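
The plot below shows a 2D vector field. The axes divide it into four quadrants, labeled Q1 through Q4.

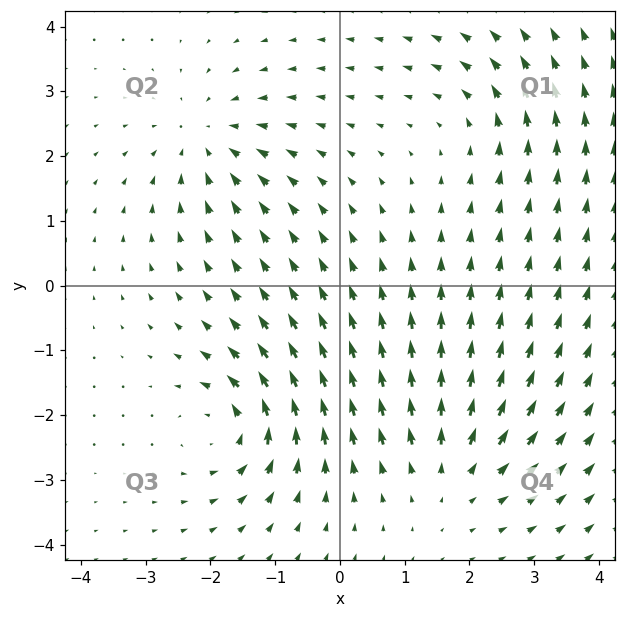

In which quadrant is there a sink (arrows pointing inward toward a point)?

The sink sits at approximately (-2.1, 2.2), which lies in quadrant Q2. The divergence there is about -4, negative as expected for a sink.

Q2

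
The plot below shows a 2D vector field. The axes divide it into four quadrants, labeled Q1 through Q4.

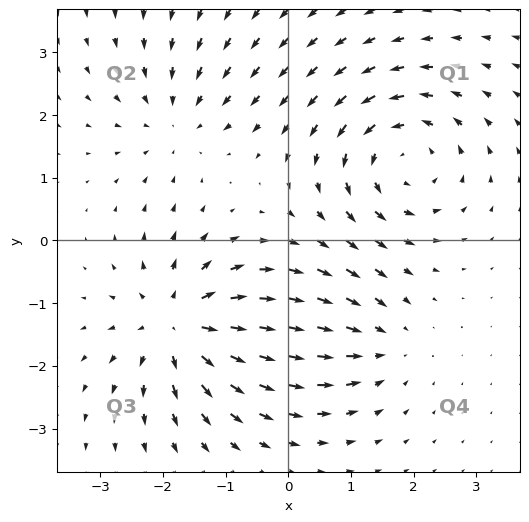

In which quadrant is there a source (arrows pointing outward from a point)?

Q3

The source sits at approximately (-1.7, -1.3), which lies in quadrant Q3. The divergence there is about +6, positive as expected for a source.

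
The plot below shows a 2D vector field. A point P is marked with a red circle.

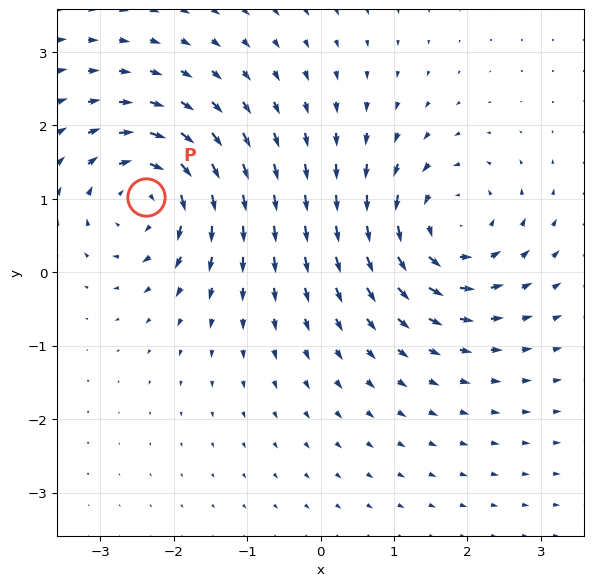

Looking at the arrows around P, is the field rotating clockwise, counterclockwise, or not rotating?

Near P at (-2.4, 1.0) the arrows circulate clockwise. The curl (z-component) there is about -6; negative curl means clockwise rotation.

clockwise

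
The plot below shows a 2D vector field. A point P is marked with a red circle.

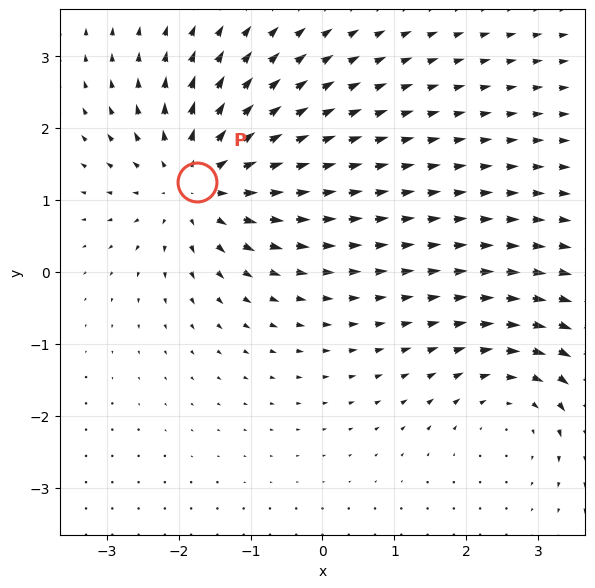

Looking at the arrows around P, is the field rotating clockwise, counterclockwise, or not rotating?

Near P at (-1.7, 1.2) the arrows show no circulation. The curl there is ≈0.

not rotating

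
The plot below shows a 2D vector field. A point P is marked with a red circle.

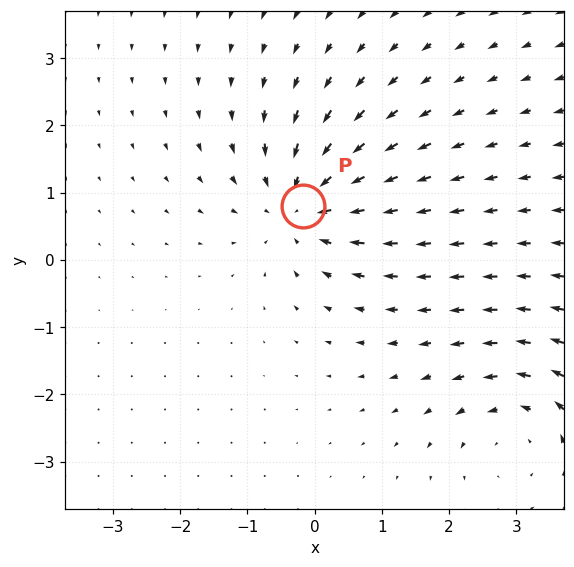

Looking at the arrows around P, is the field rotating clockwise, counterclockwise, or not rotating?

not rotating

Near P at (-0.2, 0.8) the arrows show no circulation. The curl there is ≈0.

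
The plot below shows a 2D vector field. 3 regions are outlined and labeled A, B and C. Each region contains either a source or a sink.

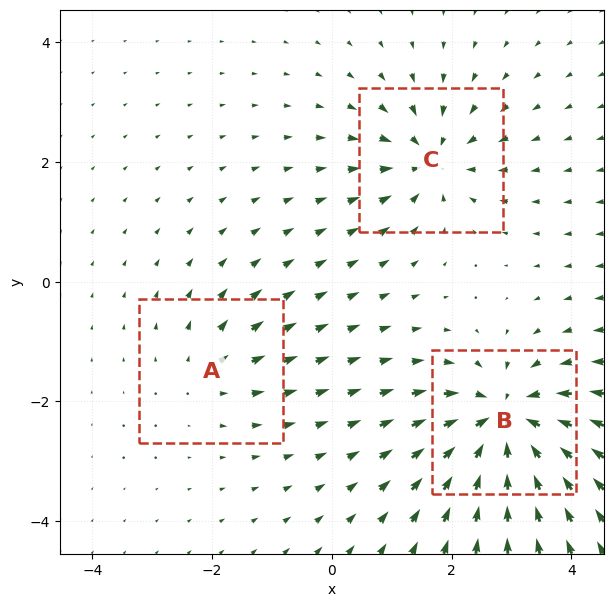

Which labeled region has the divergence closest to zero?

A

Divergence at each region's feature centre — A: about +2, B: about -6, C: about -4. Region A is closest to zero.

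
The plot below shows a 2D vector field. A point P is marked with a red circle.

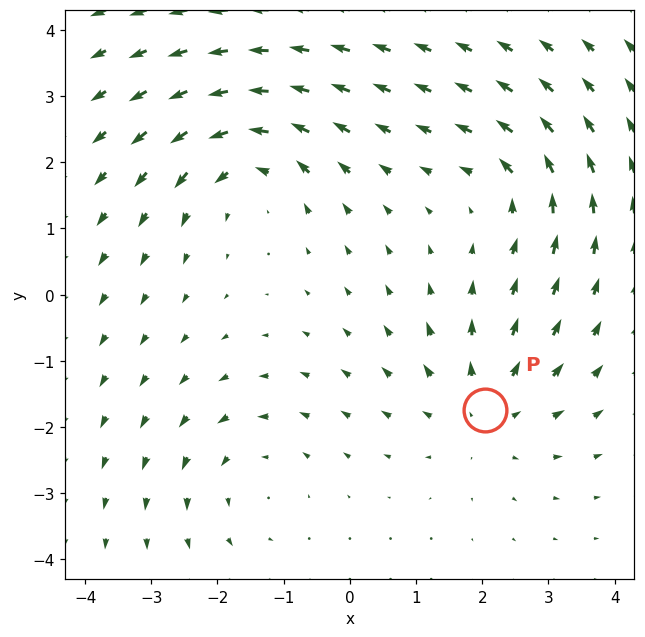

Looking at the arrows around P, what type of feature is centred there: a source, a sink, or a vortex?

source

At P (2.0, -1.7) the arrows spread outward. Divergence about +4, curl ≈0 — positive divergence with near-zero curl is a source.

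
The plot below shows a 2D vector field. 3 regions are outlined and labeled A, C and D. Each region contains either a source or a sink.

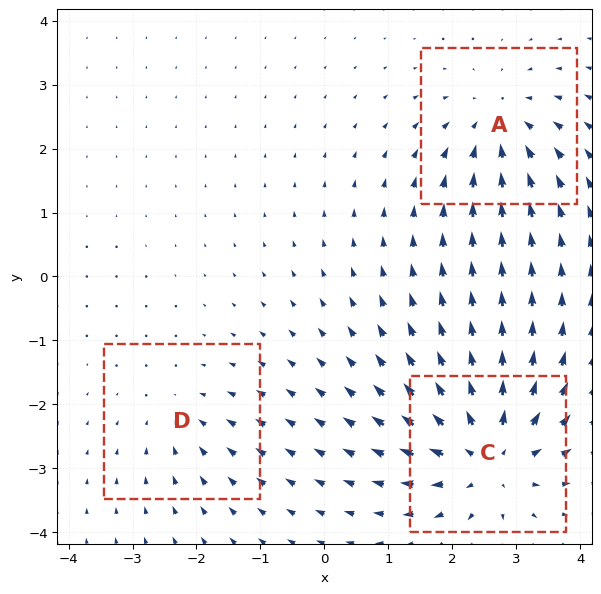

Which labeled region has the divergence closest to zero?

D

Divergence at each region's feature centre — A: about -4, C: about +5, D: about -2. Region D is closest to zero.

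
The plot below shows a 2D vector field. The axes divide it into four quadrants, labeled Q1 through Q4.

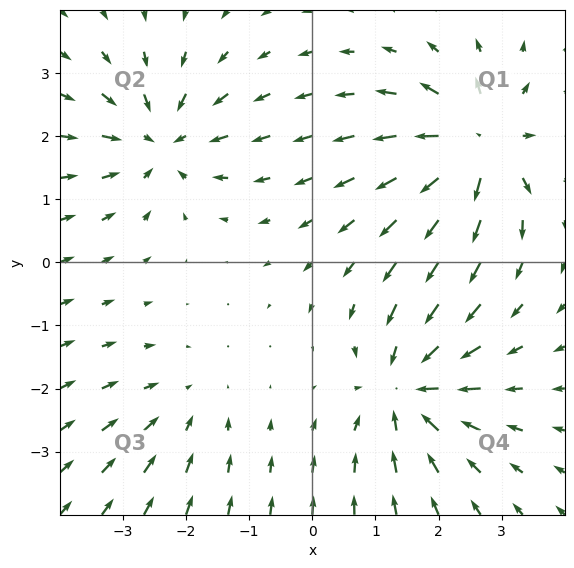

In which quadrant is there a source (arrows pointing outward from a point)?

Q1

The source sits at approximately (2.6, 1.8), which lies in quadrant Q1. The divergence there is about +7, positive as expected for a source.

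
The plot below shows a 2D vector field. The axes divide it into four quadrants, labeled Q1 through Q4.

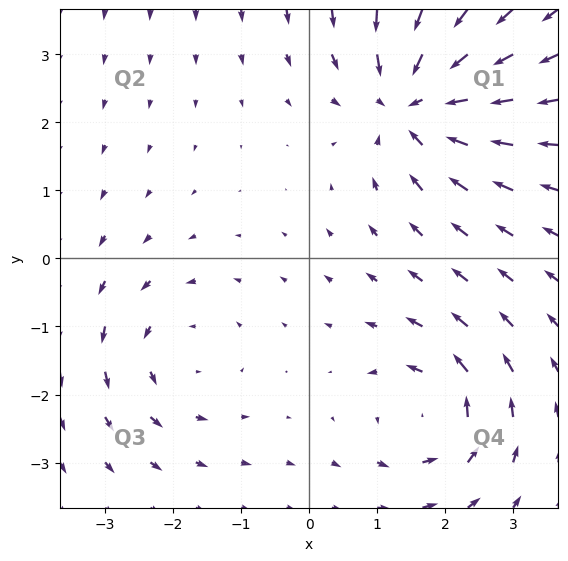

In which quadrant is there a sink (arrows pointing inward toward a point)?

The sink sits at approximately (1.5, 2.3), which lies in quadrant Q1. The divergence there is about -6, negative as expected for a sink.

Q1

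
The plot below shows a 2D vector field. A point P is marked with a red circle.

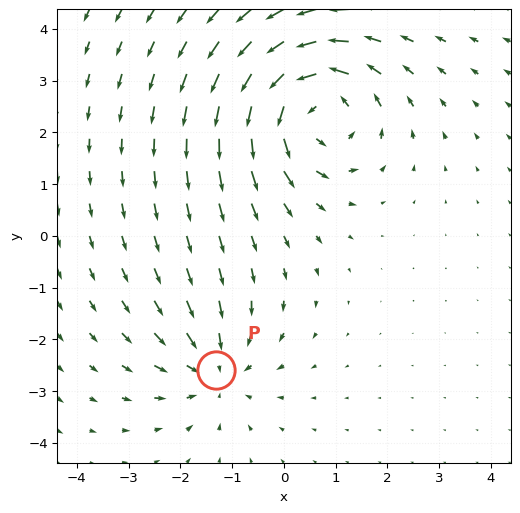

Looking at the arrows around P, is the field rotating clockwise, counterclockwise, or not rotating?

Near P at (-1.3, -2.6) the arrows show no circulation. The curl there is ≈0.

not rotating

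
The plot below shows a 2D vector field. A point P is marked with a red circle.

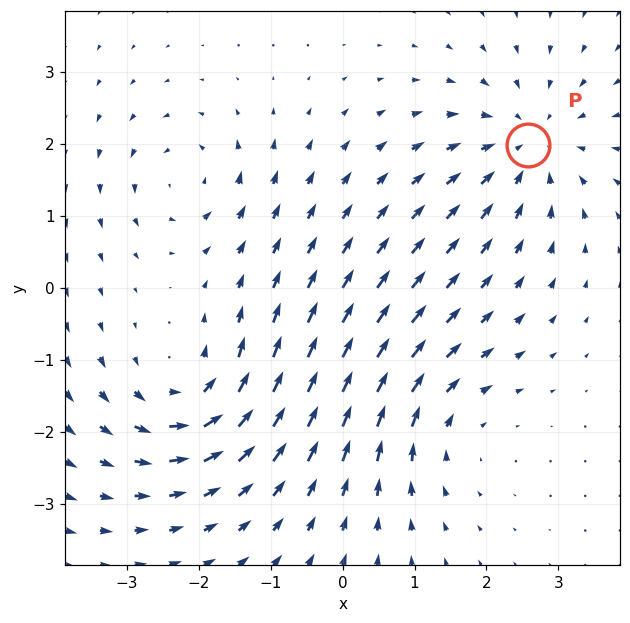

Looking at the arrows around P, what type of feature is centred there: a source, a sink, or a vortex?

At P (2.6, 2.0) the arrows converge inward. Divergence about -5, curl ≈0 — negative divergence with near-zero curl is a sink.

sink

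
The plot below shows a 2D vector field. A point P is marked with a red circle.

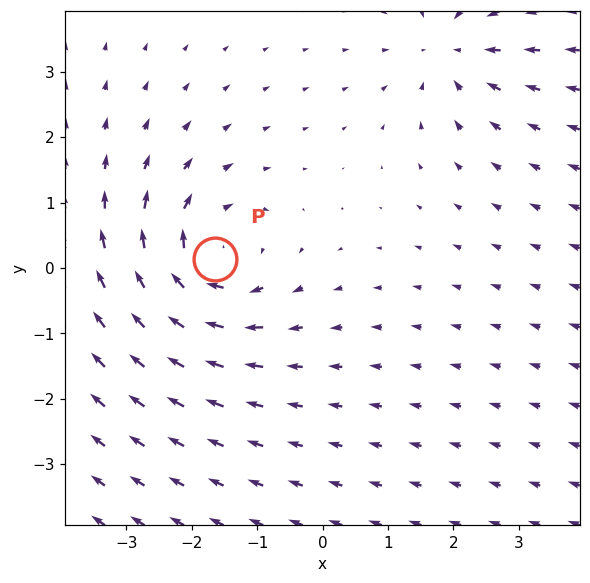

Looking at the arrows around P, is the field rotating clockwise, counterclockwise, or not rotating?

Near P at (-1.7, 0.1) the arrows circulate clockwise. The curl (z-component) there is about -4; negative curl means clockwise rotation.

clockwise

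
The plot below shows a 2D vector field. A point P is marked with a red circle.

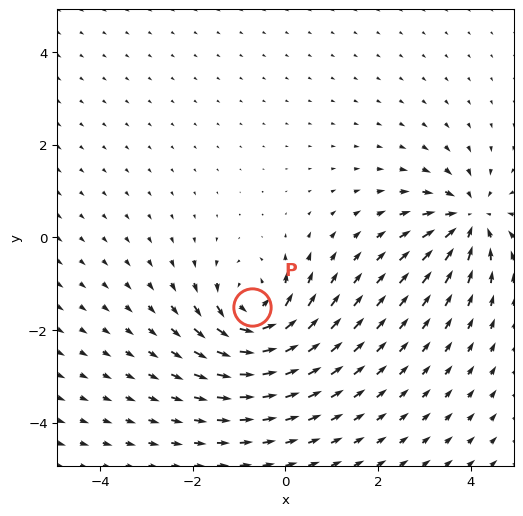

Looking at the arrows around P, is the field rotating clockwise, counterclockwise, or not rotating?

counterclockwise

Near P at (-0.7, -1.5) the arrows circulate counterclockwise. The curl (z-component) there is about +6; positive curl means counterclockwise rotation.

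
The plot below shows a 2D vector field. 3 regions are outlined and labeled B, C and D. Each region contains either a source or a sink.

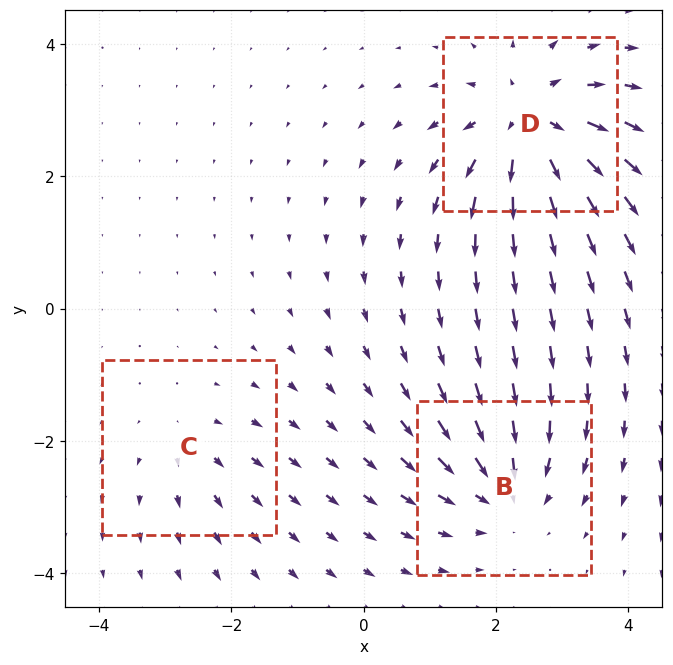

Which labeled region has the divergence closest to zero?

C

Divergence at each region's feature centre — B: about -4, C: about +2, D: about +5. Region C is closest to zero.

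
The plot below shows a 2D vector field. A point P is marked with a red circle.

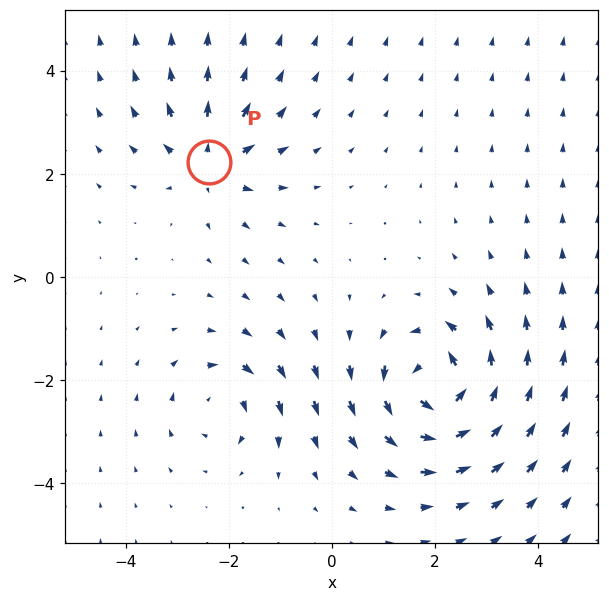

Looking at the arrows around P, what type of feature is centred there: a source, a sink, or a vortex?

source

At P (-2.4, 2.2) the arrows spread outward. Divergence about +4, curl ≈0 — positive divergence with near-zero curl is a source.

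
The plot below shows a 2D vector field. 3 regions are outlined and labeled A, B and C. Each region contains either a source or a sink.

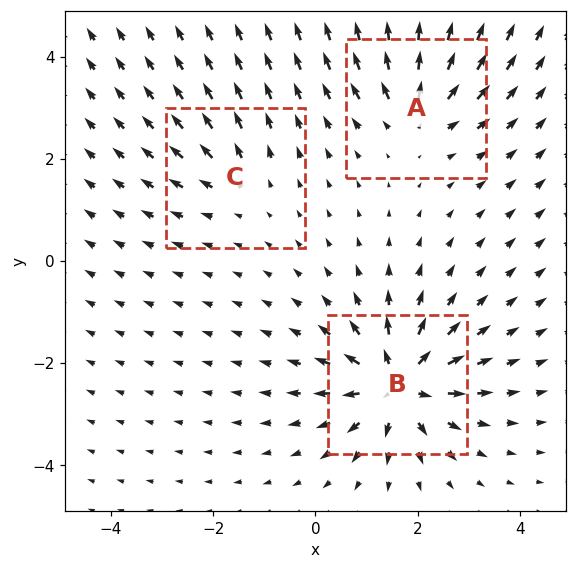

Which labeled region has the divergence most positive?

B

Divergence at each region's feature centre — A: about +4, B: about +7, C: about +2. Region B is most positive.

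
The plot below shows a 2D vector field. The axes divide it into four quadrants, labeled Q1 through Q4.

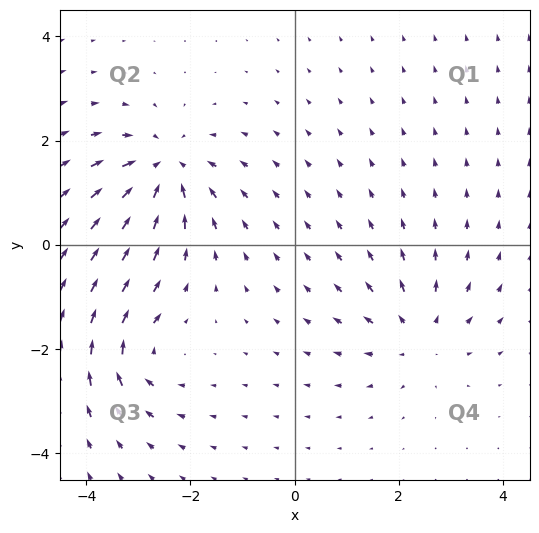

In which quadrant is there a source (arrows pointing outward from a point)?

Q4

The source sits at approximately (2.4, -1.7), which lies in quadrant Q4. The divergence there is about +4, positive as expected for a source.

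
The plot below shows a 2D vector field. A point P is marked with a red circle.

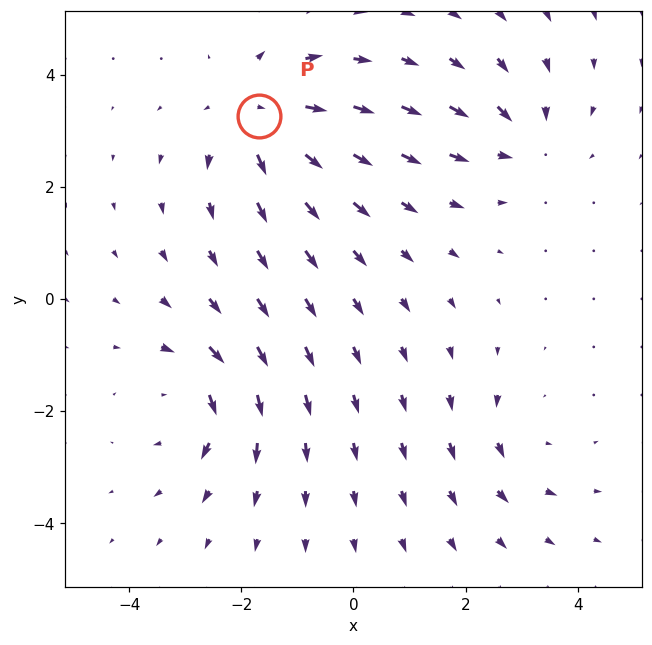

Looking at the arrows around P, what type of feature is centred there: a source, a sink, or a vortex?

At P (-1.7, 3.3) the arrows spread outward. Divergence about +5, curl ≈0 — positive divergence with near-zero curl is a source.

source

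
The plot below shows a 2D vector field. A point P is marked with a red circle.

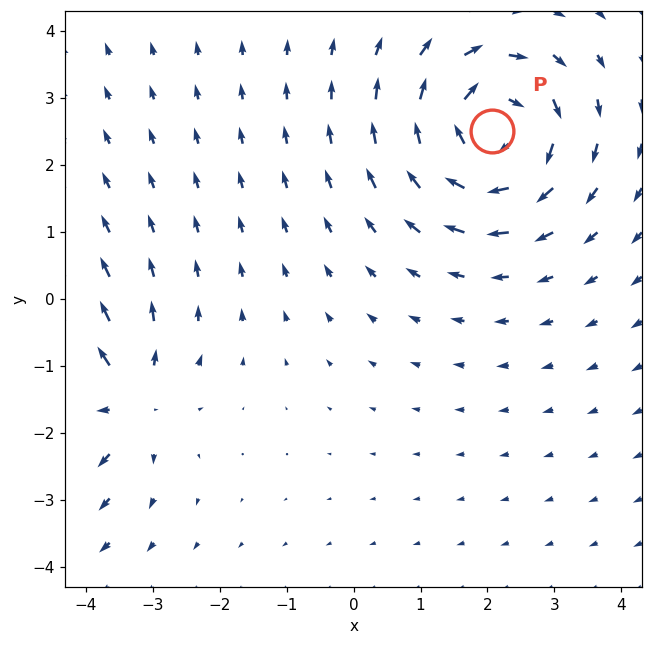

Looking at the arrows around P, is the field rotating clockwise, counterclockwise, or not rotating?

Near P at (2.1, 2.5) the arrows circulate clockwise. The curl (z-component) there is about -5; negative curl means clockwise rotation.

clockwise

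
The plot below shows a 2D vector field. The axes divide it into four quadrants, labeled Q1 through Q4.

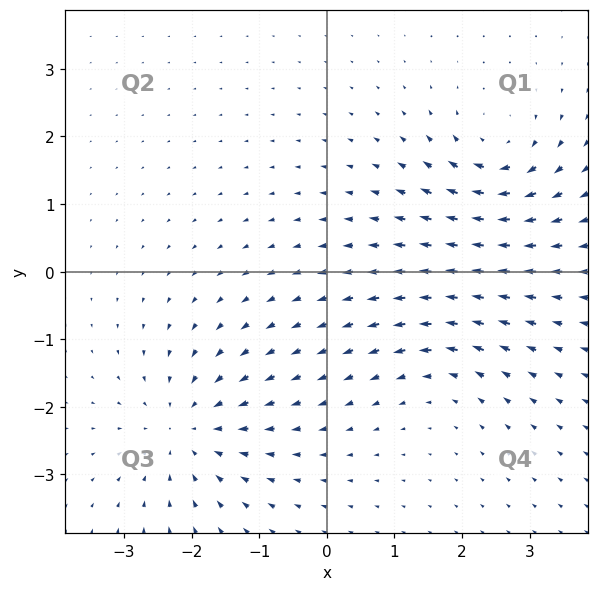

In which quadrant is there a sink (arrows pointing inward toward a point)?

The sink sits at approximately (-2.1, -2.3), which lies in quadrant Q3. The divergence there is about -4, negative as expected for a sink.

Q3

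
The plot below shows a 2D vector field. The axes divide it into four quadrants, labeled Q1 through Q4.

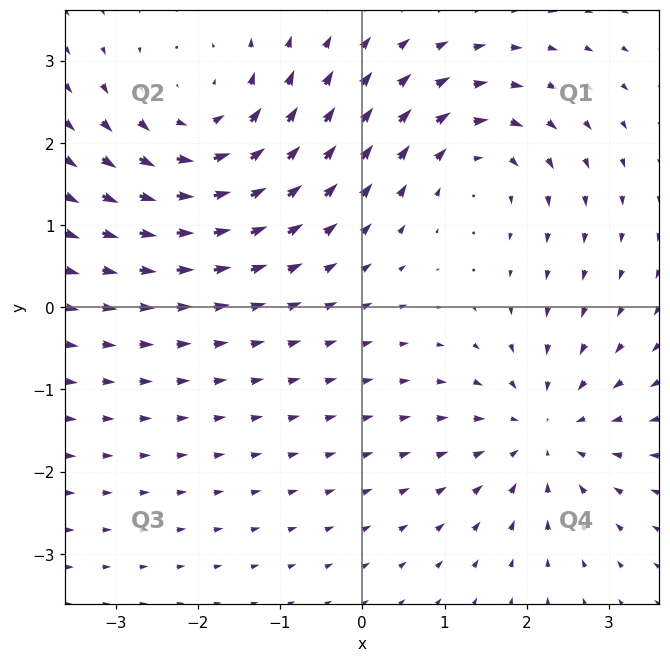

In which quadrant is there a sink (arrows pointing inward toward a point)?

Q4

The sink sits at approximately (2.2, -1.5), which lies in quadrant Q4. The divergence there is about -4, negative as expected for a sink.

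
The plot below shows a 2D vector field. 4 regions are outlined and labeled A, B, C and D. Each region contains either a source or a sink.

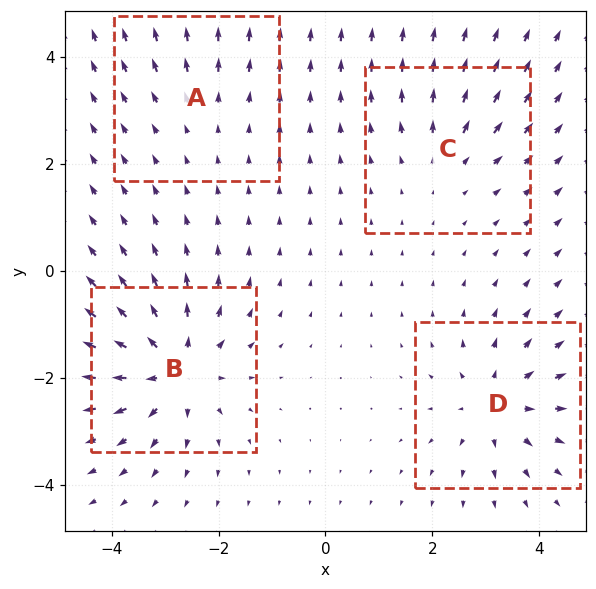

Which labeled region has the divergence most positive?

Divergence at each region's feature centre — A: about +2, B: about +8, C: about +4, D: about +6. Region B is most positive.

B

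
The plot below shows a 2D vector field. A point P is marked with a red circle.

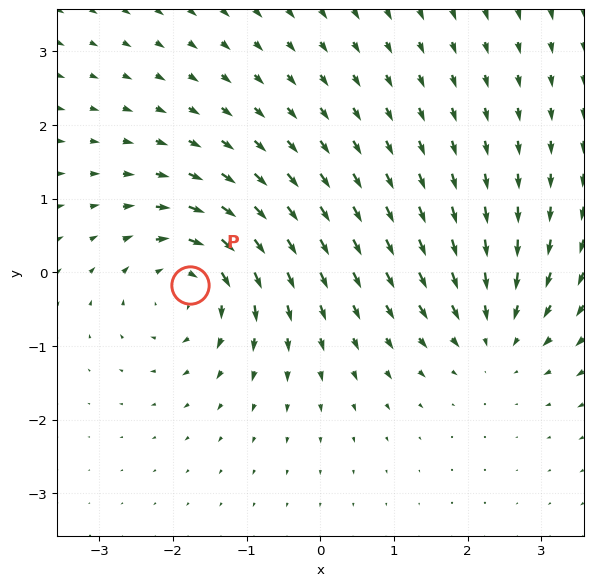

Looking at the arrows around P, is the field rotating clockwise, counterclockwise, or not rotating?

Near P at (-1.8, -0.2) the arrows circulate clockwise. The curl (z-component) there is about -4; negative curl means clockwise rotation.

clockwise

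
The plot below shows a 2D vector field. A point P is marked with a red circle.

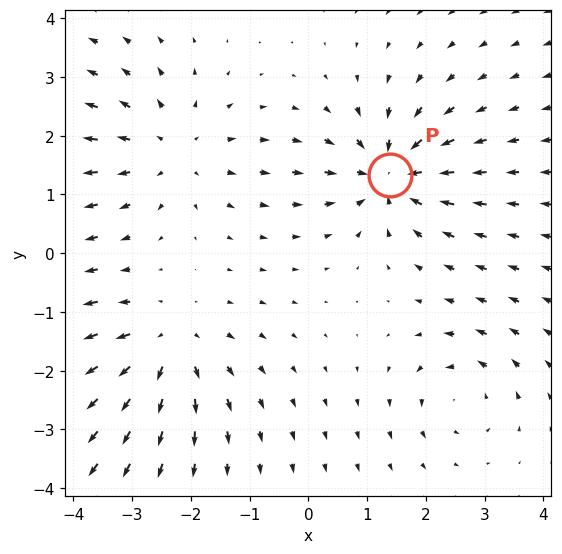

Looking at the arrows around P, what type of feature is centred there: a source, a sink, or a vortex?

sink

At P (1.4, 1.3) the arrows converge inward. Divergence about -5, curl ≈0 — negative divergence with near-zero curl is a sink.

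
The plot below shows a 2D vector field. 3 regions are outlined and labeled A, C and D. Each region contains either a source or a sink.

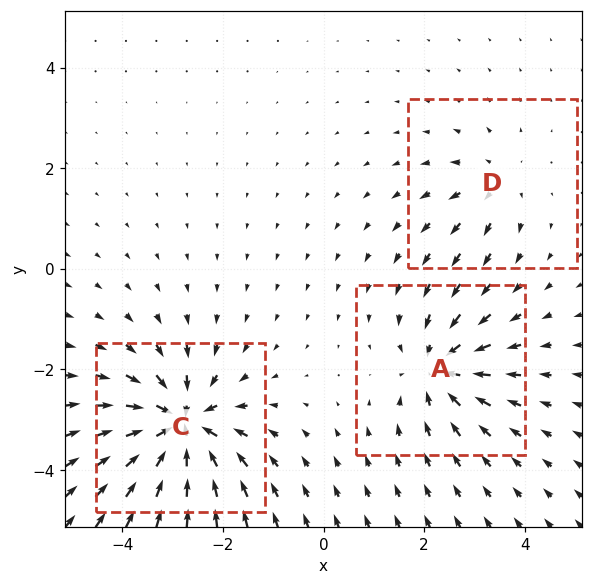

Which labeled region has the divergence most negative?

Divergence at each region's feature centre — A: about -4, C: about -6, D: about +3. Region C is most negative.

C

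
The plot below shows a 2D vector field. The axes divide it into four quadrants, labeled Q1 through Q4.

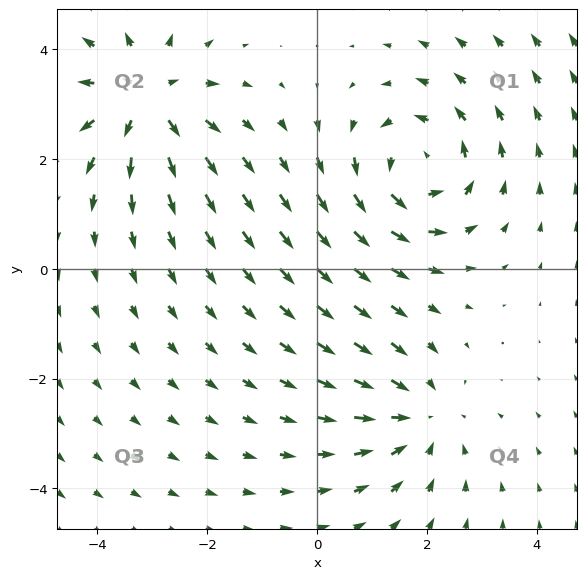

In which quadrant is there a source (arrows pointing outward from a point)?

Q2

The source sits at approximately (-3.1, 3.1), which lies in quadrant Q2. The divergence there is about +5, positive as expected for a source.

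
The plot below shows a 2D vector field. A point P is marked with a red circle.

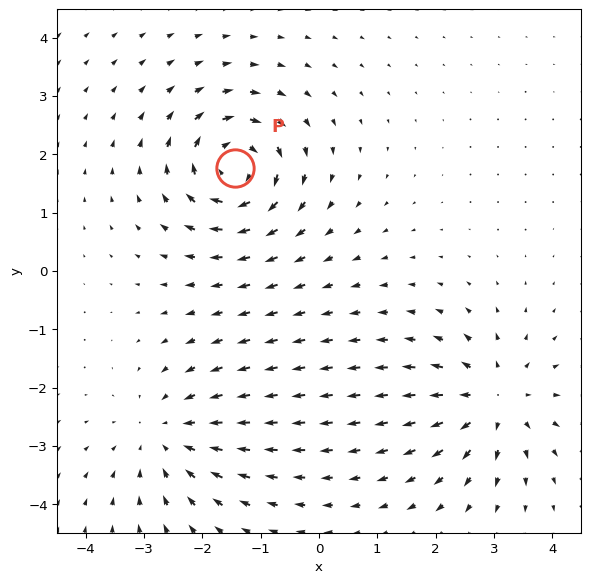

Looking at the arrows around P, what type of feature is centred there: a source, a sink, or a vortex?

At P (-1.4, 1.8) the arrows circulate clockwise. Divergence ≈0, curl about -7 — near-zero divergence with nonzero curl is a vortex.

vortex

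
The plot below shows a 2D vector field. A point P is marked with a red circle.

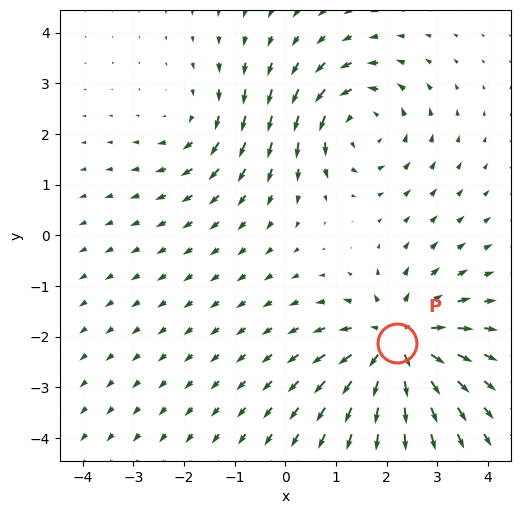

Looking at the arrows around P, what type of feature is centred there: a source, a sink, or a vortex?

At P (2.2, -2.1) the arrows spread outward. Divergence about +5, curl ≈0 — positive divergence with near-zero curl is a source.

source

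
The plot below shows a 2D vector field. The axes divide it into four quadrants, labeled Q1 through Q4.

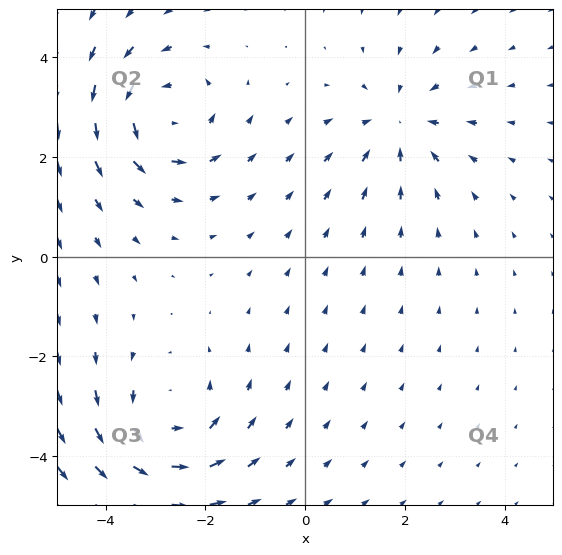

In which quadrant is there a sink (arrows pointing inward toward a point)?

Q1

The sink sits at approximately (1.9, 2.7), which lies in quadrant Q1. The divergence there is about -4, negative as expected for a sink.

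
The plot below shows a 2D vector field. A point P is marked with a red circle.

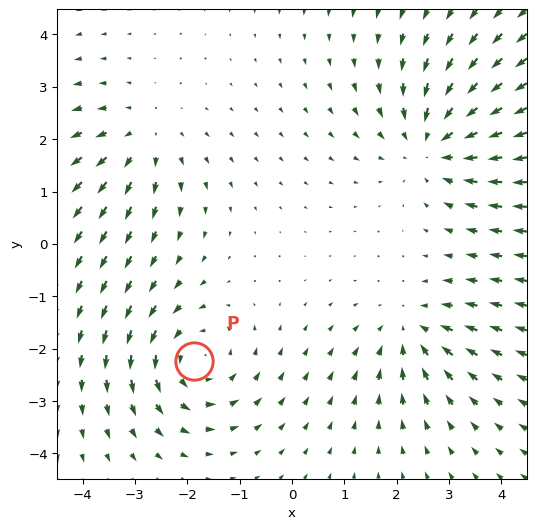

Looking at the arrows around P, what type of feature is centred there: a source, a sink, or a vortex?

At P (-1.9, -2.2) the arrows circulate counterclockwise. Divergence ≈0, curl about +4 — near-zero divergence with nonzero curl is a vortex.

vortex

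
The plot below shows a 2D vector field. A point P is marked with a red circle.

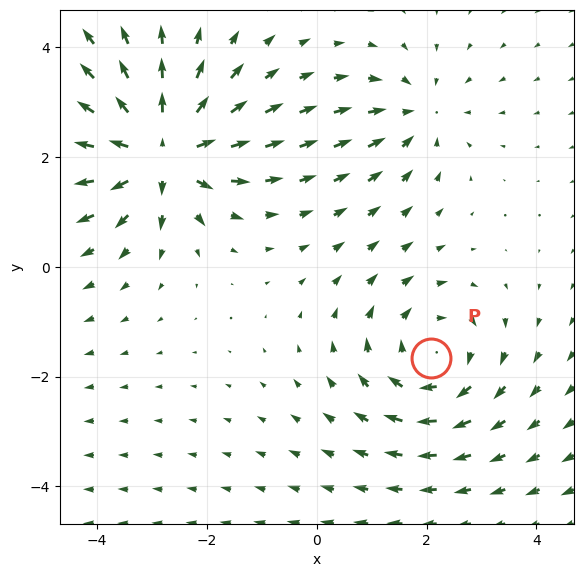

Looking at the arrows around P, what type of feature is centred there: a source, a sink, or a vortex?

At P (2.1, -1.7) the arrows circulate clockwise. Divergence ≈0, curl about -3 — near-zero divergence with nonzero curl is a vortex.

vortex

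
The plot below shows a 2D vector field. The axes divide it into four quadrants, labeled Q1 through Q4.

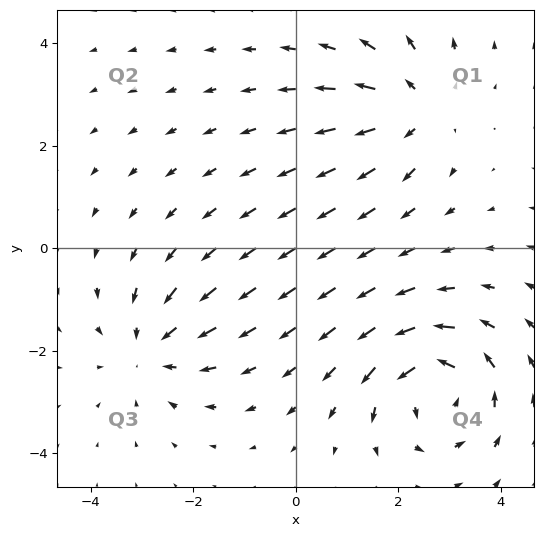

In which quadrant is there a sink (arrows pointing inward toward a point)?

The sink sits at approximately (-2.8, -2.0), which lies in quadrant Q3. The divergence there is about -3, negative as expected for a sink.

Q3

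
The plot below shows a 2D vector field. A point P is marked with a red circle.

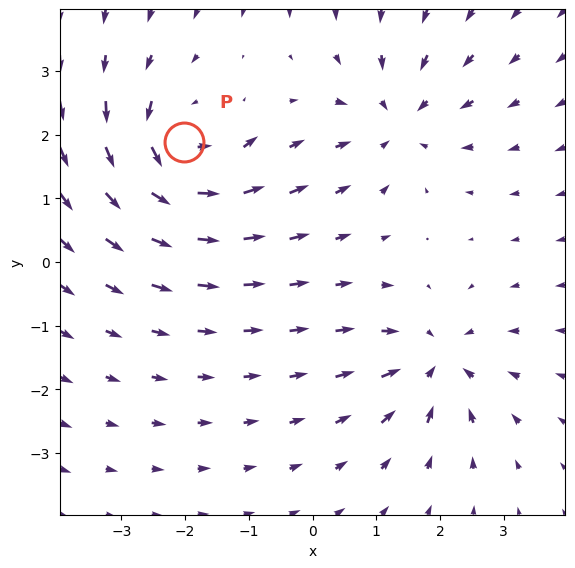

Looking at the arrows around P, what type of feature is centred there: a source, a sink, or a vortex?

vortex

At P (-2.0, 1.9) the arrows circulate counterclockwise. Divergence ≈0, curl about +7 — near-zero divergence with nonzero curl is a vortex.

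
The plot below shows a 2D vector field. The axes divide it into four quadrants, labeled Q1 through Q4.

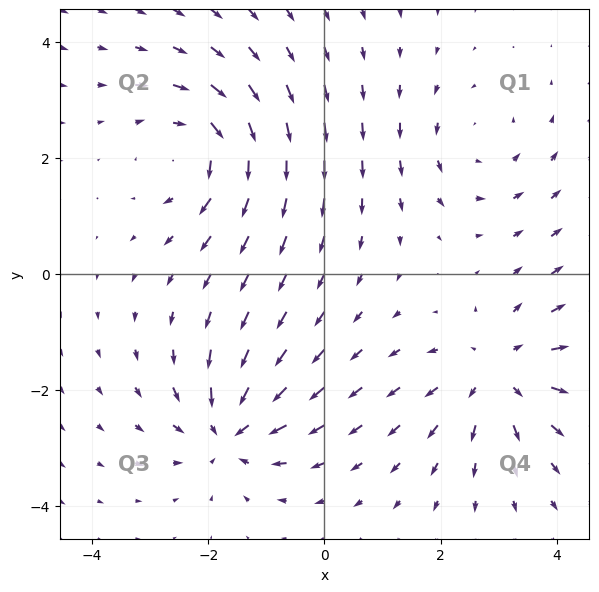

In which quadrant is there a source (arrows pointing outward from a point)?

Q4

The source sits at approximately (3.0, -1.7), which lies in quadrant Q4. The divergence there is about +4, positive as expected for a source.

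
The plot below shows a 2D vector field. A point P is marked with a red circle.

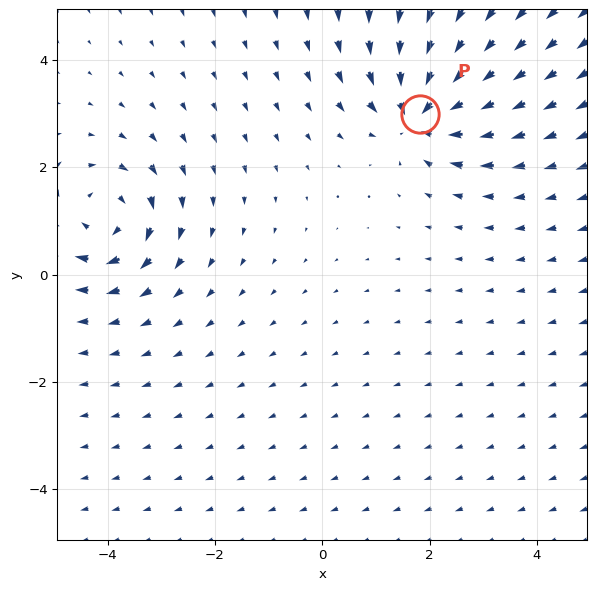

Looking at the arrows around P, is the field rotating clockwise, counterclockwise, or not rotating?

Near P at (1.8, 3.0) the arrows show no circulation. The curl there is ≈0.

not rotating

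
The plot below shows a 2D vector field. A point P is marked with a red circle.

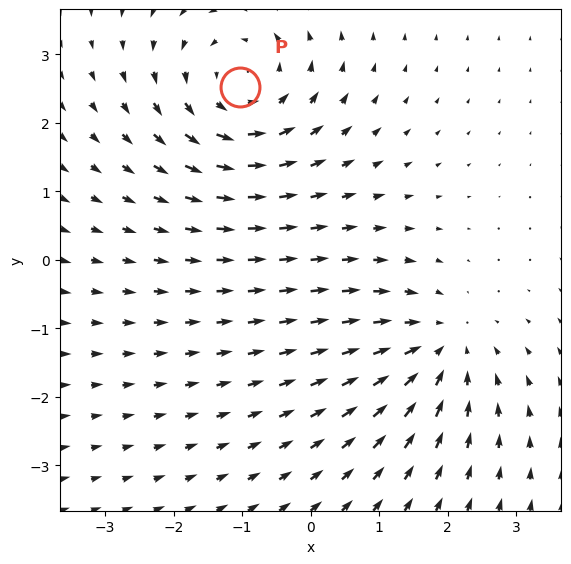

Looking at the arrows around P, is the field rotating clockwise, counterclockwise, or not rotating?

counterclockwise

Near P at (-1.0, 2.5) the arrows circulate counterclockwise. The curl (z-component) there is about +4; positive curl means counterclockwise rotation.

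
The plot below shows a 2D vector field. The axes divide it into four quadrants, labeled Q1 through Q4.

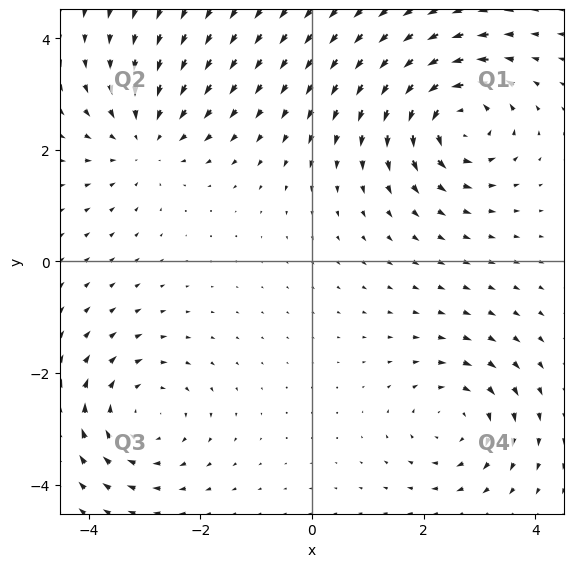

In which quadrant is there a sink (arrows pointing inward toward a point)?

Q2

The sink sits at approximately (-3.0, 2.2), which lies in quadrant Q2. The divergence there is about -4, negative as expected for a sink.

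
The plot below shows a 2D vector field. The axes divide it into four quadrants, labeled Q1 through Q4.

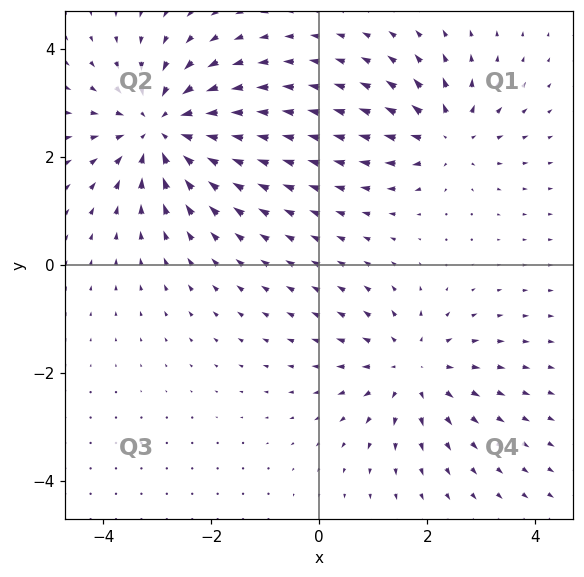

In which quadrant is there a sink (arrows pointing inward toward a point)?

The sink sits at approximately (-2.9, 2.5), which lies in quadrant Q2. The divergence there is about -5, negative as expected for a sink.

Q2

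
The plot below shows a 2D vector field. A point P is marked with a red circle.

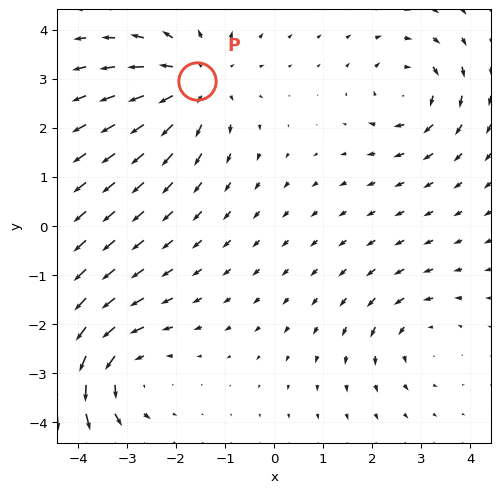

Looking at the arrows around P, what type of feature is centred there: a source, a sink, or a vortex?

At P (-1.6, 3.0) the arrows spread outward. Divergence about +4, curl ≈0 — positive divergence with near-zero curl is a source.

source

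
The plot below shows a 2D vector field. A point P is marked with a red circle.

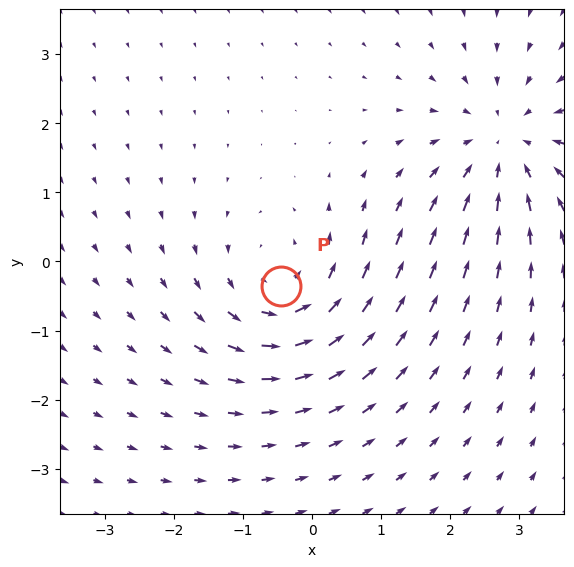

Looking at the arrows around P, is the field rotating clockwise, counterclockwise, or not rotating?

Near P at (-0.5, -0.4) the arrows circulate counterclockwise. The curl (z-component) there is about +4; positive curl means counterclockwise rotation.

counterclockwise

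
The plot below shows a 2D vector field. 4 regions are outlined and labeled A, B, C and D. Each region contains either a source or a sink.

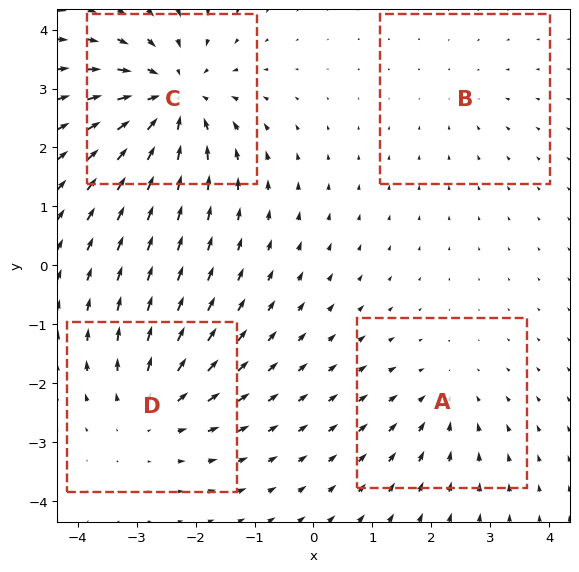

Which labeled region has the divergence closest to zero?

Divergence at each region's feature centre — A: about -3, B: about -2, C: about -7, D: about +4. Region B is closest to zero.

B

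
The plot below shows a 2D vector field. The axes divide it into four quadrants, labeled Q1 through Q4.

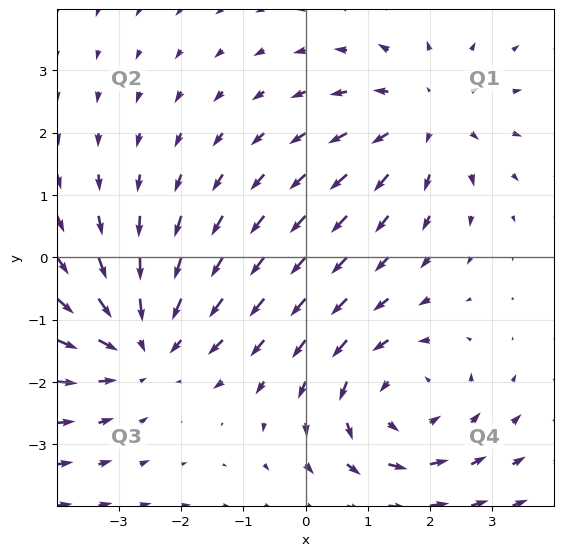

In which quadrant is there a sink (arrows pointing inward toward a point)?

Q3

The sink sits at approximately (-2.6, -1.4), which lies in quadrant Q3. The divergence there is about -4, negative as expected for a sink.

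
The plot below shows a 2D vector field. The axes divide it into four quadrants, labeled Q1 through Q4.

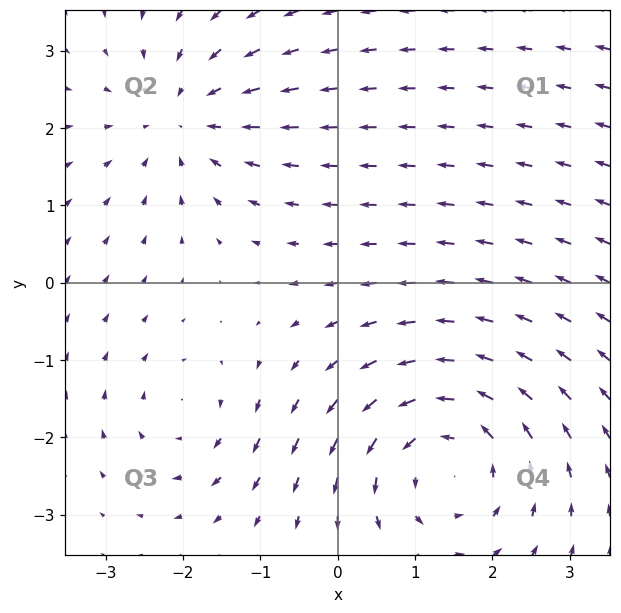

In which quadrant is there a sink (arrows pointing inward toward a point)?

The sink sits at approximately (-2.0, 2.1), which lies in quadrant Q2. The divergence there is about -3, negative as expected for a sink.

Q2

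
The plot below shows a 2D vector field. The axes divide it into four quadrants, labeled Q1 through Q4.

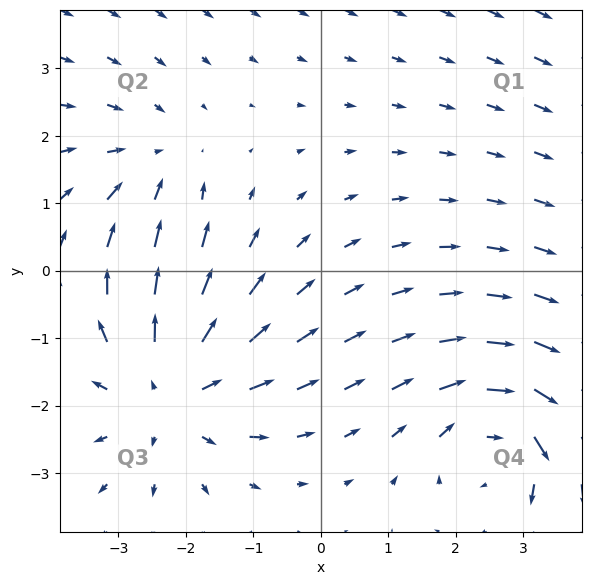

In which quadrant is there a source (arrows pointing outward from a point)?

Q3

The source sits at approximately (-2.3, -1.8), which lies in quadrant Q3. The divergence there is about +4, positive as expected for a source.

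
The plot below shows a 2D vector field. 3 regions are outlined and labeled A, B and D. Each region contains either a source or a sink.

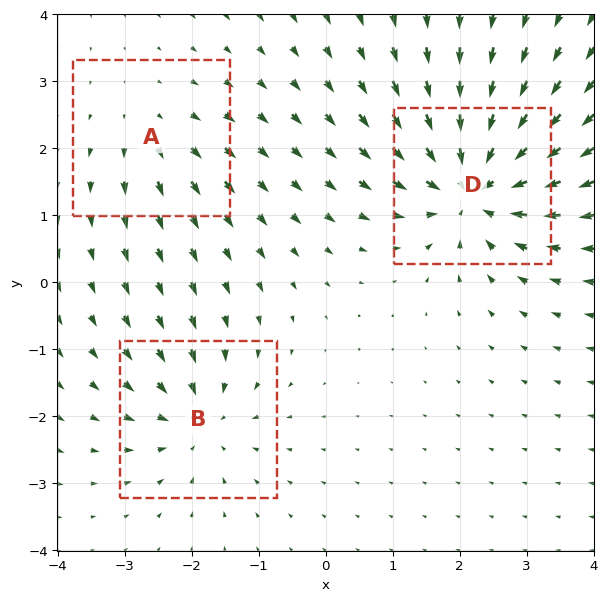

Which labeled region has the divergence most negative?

D

Divergence at each region's feature centre — A: about +2, B: about -3, D: about -6. Region D is most negative.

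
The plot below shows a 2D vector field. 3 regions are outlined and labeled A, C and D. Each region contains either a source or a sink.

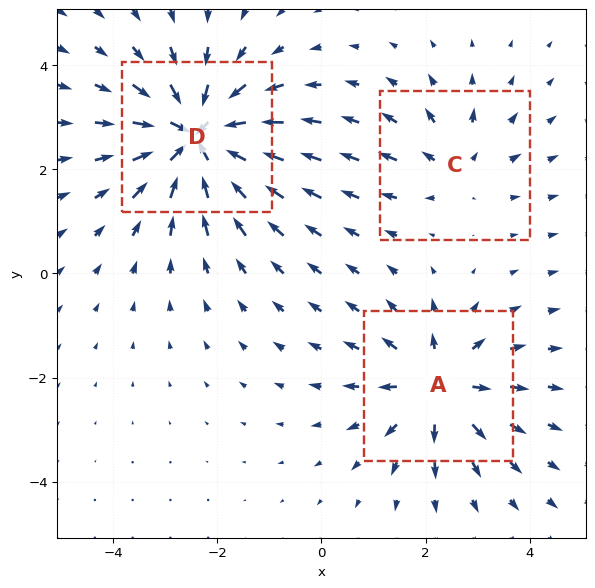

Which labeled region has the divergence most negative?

Divergence at each region's feature centre — A: about +4, C: about +2, D: about -6. Region D is most negative.

D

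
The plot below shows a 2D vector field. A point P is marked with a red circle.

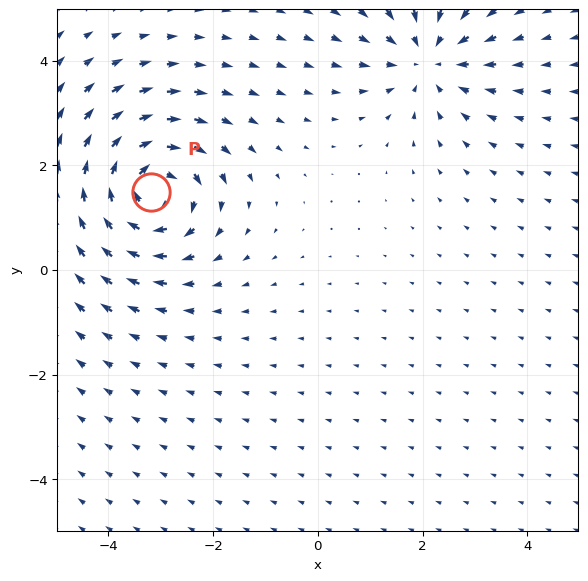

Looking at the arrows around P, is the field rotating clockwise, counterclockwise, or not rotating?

clockwise

Near P at (-3.2, 1.5) the arrows circulate clockwise. The curl (z-component) there is about -4; negative curl means clockwise rotation.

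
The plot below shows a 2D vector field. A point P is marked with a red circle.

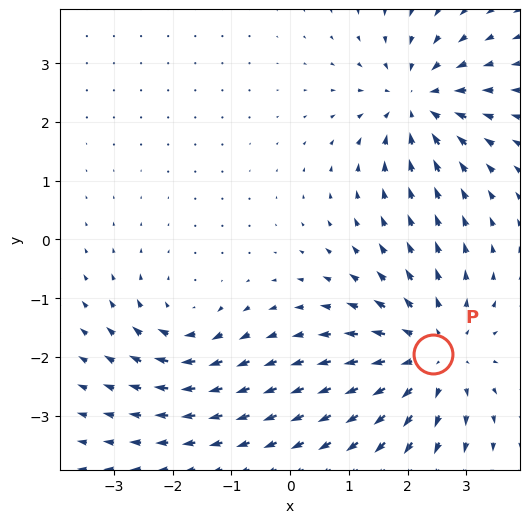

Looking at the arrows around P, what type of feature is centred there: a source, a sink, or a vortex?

source

At P (2.4, -1.9) the arrows spread outward. Divergence about +4, curl ≈0 — positive divergence with near-zero curl is a source.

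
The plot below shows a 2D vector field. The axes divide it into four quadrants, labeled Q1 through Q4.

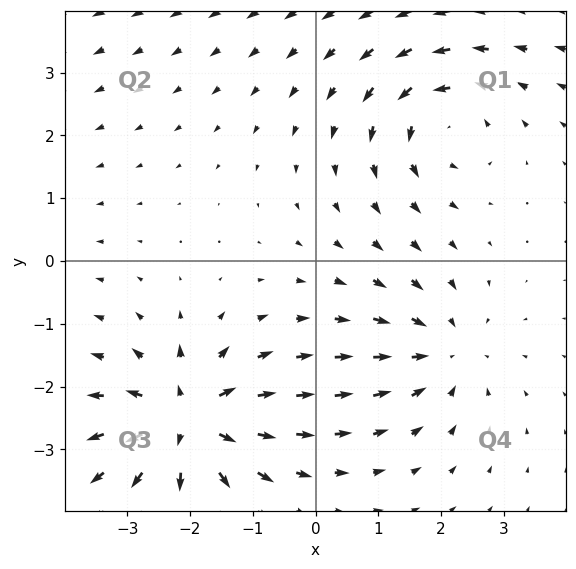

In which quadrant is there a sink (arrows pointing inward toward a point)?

Q4

The sink sits at approximately (2.0, -1.4), which lies in quadrant Q4. The divergence there is about -3, negative as expected for a sink.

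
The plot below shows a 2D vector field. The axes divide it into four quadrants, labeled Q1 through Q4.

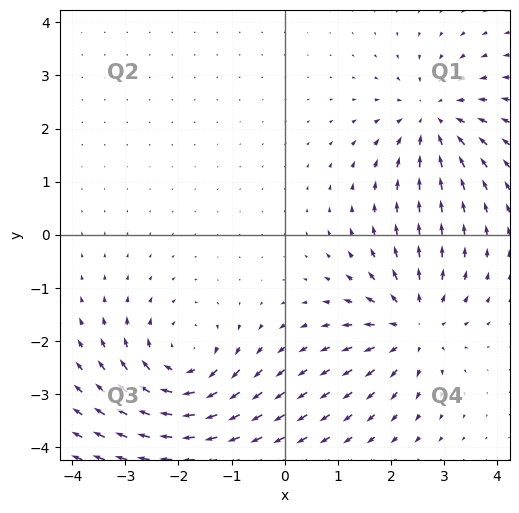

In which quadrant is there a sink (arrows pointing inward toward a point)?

Q1

The sink sits at approximately (2.8, 2.2), which lies in quadrant Q1. The divergence there is about -4, negative as expected for a sink.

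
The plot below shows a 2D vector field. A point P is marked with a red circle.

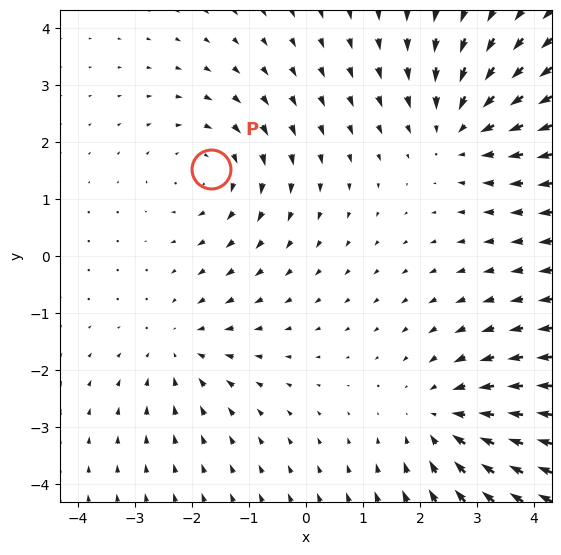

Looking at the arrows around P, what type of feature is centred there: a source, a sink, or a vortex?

vortex

At P (-1.7, 1.5) the arrows circulate clockwise. Divergence ≈0, curl about -3 — near-zero divergence with nonzero curl is a vortex.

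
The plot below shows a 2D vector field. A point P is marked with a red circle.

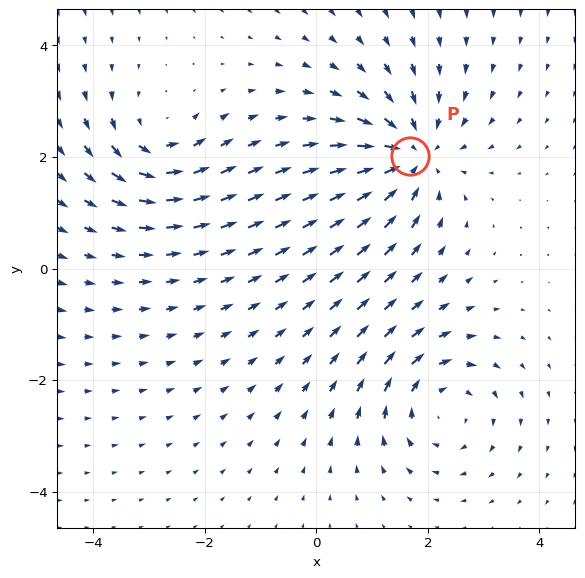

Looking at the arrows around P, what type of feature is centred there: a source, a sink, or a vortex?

At P (1.7, 2.0) the arrows converge inward. Divergence about -4, curl ≈0 — negative divergence with near-zero curl is a sink.

sink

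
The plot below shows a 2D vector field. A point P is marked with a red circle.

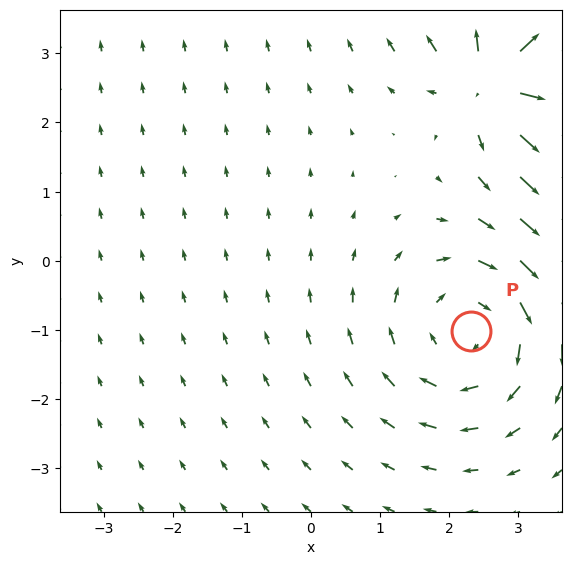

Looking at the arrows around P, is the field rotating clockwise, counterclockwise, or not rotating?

clockwise

Near P at (2.3, -1.0) the arrows circulate clockwise. The curl (z-component) there is about -3; negative curl means clockwise rotation.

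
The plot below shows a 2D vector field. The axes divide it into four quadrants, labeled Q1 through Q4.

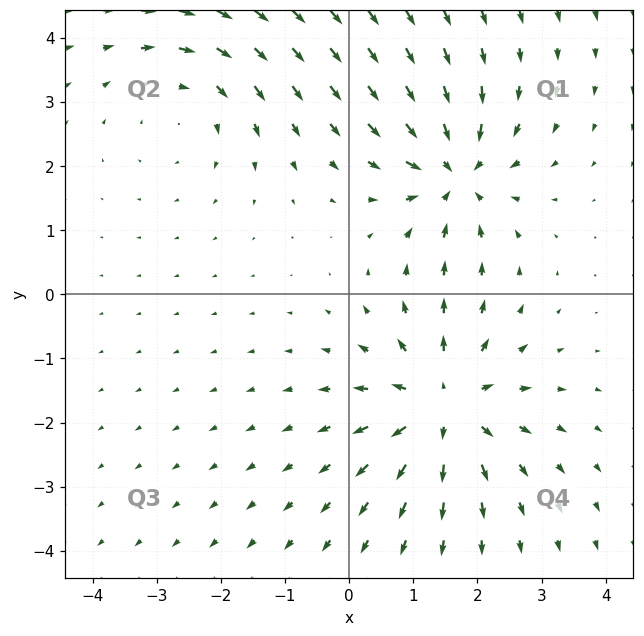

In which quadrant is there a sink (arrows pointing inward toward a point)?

Q1

The sink sits at approximately (1.7, 1.9), which lies in quadrant Q1. The divergence there is about -4, negative as expected for a sink.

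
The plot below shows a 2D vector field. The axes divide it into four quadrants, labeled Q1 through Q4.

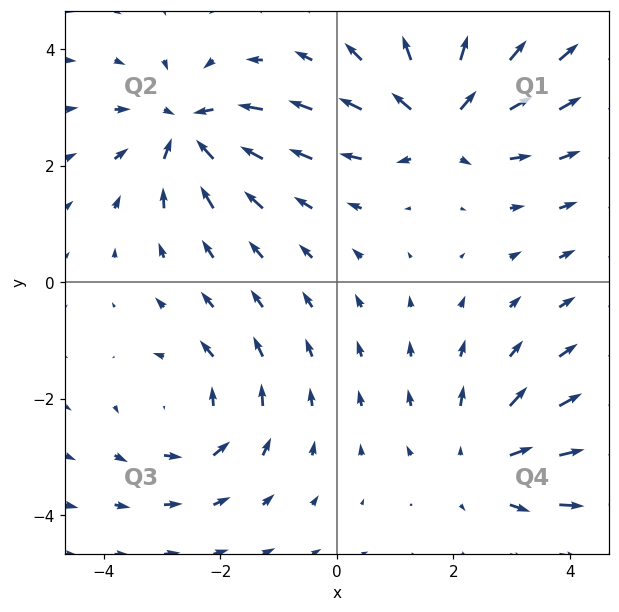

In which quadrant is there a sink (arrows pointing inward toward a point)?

The sink sits at approximately (-2.6, 2.6), which lies in quadrant Q2. The divergence there is about -5, negative as expected for a sink.

Q2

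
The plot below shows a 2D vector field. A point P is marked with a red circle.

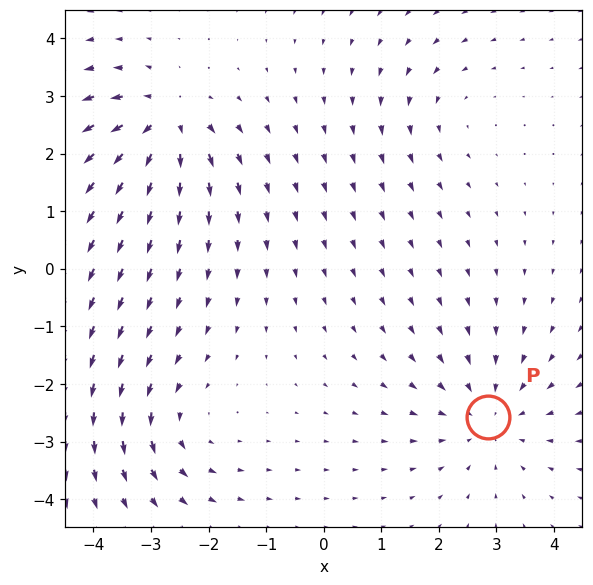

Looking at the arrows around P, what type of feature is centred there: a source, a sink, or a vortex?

At P (2.9, -2.6) the arrows converge inward. Divergence about -4, curl ≈0 — negative divergence with near-zero curl is a sink.

sink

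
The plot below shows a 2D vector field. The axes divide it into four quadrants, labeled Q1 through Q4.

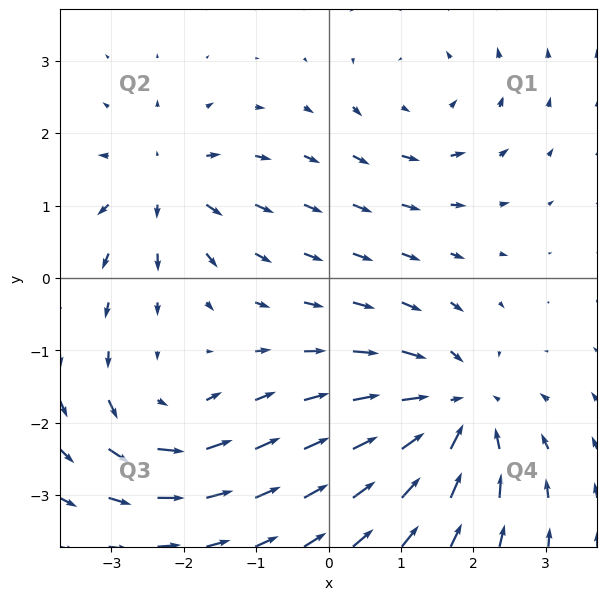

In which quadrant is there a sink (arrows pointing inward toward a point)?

The sink sits at approximately (1.7, -1.8), which lies in quadrant Q4. The divergence there is about -4, negative as expected for a sink.

Q4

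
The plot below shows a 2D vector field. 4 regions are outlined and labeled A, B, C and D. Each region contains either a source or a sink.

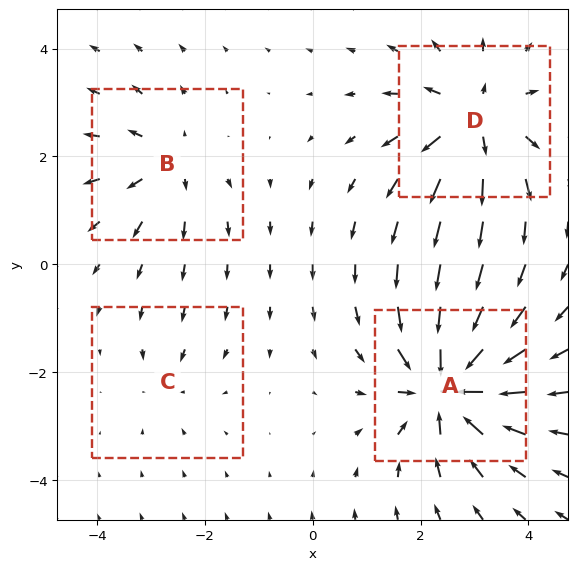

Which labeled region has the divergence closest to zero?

C

Divergence at each region's feature centre — A: about -9, B: about +4, C: about -3, D: about +6. Region C is closest to zero.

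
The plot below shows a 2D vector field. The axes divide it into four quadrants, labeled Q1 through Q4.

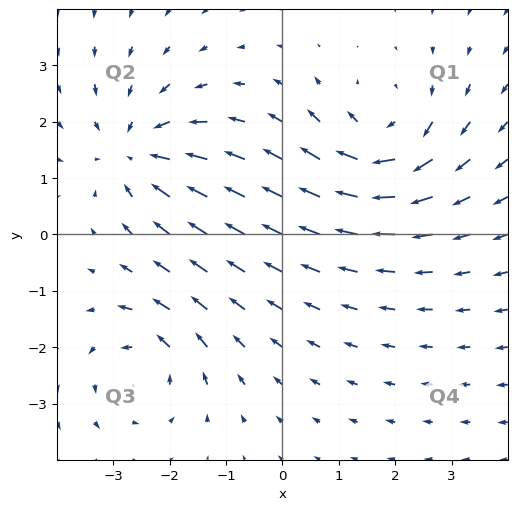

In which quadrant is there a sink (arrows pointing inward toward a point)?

The sink sits at approximately (-2.6, 1.4), which lies in quadrant Q2. The divergence there is about -4, negative as expected for a sink.

Q2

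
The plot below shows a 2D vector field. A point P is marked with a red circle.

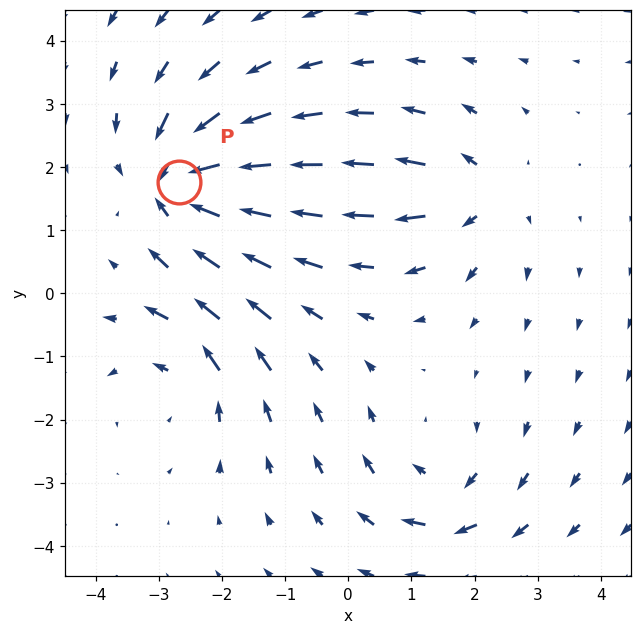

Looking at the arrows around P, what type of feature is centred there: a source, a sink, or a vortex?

At P (-2.7, 1.8) the arrows converge inward. Divergence about -6, curl ≈0 — negative divergence with near-zero curl is a sink.

sink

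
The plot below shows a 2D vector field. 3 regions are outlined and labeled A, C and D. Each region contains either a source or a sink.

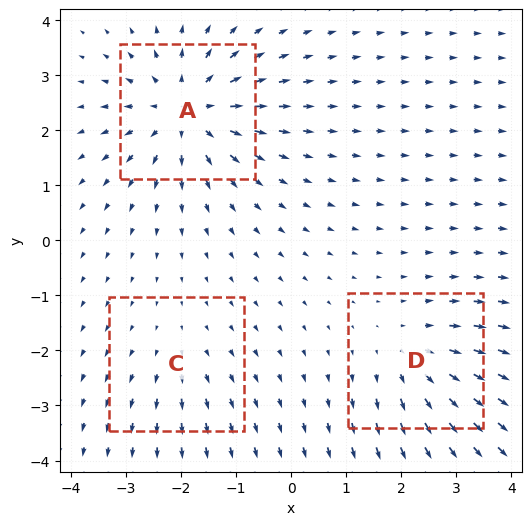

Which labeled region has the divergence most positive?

Divergence at each region's feature centre — A: about +5, C: about +2, D: about +3. Region A is most positive.

A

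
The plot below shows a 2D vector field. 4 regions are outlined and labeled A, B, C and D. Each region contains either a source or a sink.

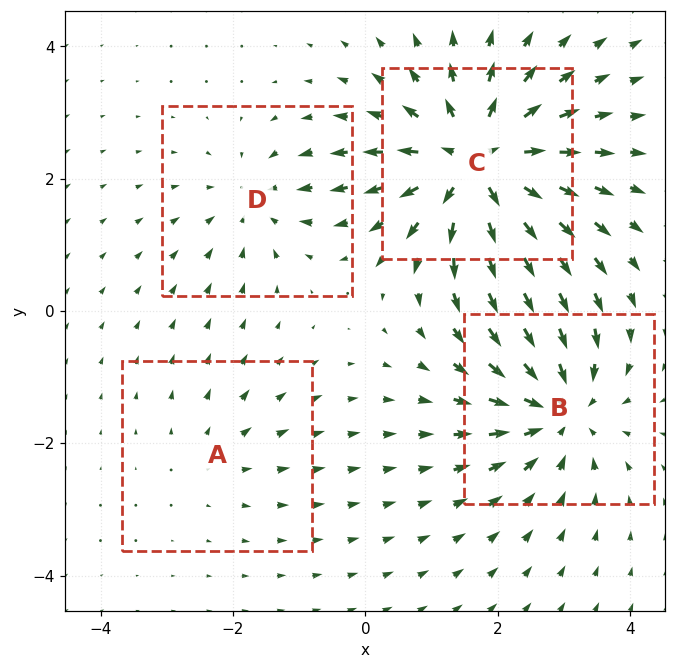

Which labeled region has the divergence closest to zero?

Divergence at each region's feature centre — A: about +2, B: about -5, C: about +7, D: about -3. Region A is closest to zero.

A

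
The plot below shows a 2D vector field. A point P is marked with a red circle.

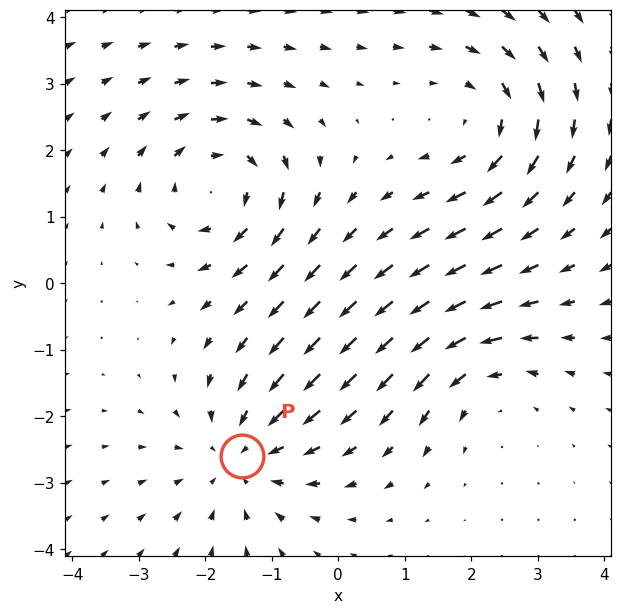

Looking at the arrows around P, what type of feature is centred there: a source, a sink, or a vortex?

sink

At P (-1.5, -2.6) the arrows converge inward. Divergence about -4, curl ≈0 — negative divergence with near-zero curl is a sink.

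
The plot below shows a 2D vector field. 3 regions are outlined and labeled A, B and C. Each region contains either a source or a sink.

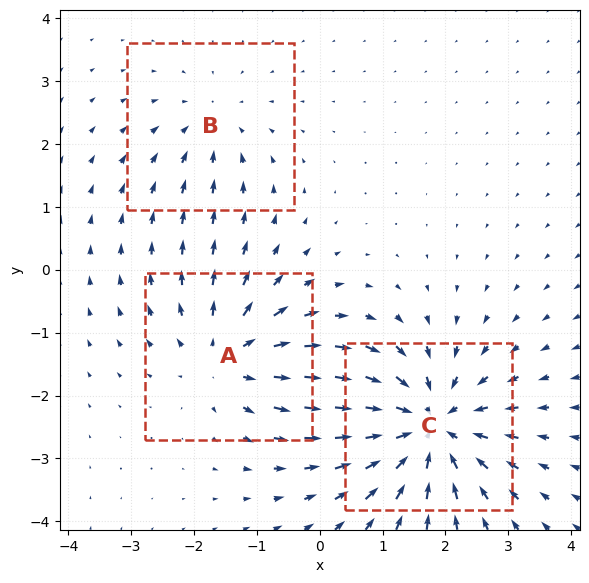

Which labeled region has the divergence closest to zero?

Divergence at each region's feature centre — A: about +4, B: about -2, C: about -5. Region B is closest to zero.

B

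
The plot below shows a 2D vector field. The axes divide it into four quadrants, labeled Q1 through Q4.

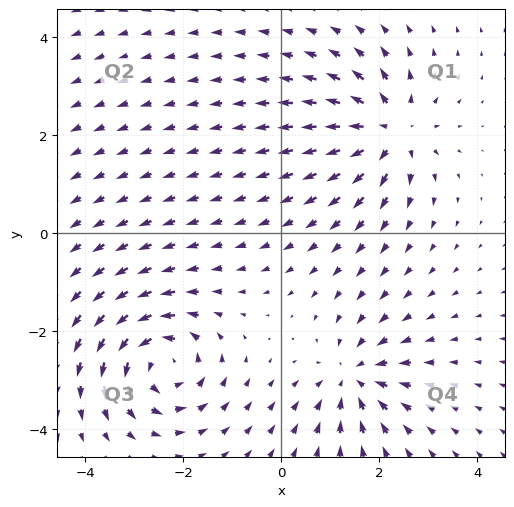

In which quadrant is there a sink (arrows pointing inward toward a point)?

Q4

The sink sits at approximately (1.5, -3.0), which lies in quadrant Q4. The divergence there is about -4, negative as expected for a sink.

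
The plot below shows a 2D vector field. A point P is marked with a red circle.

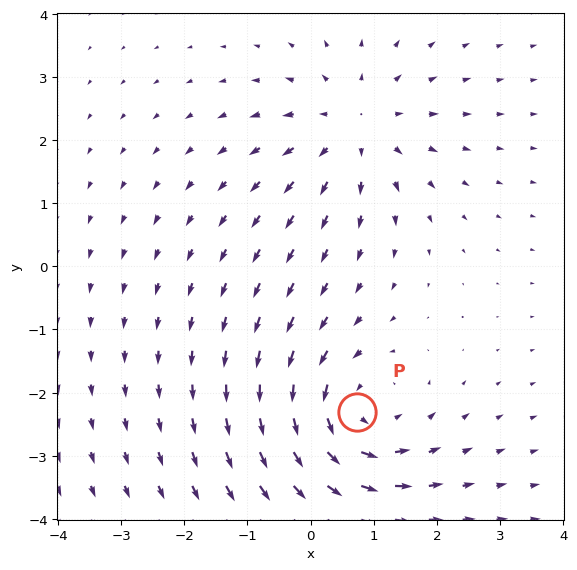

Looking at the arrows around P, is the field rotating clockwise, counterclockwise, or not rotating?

counterclockwise

Near P at (0.7, -2.3) the arrows circulate counterclockwise. The curl (z-component) there is about +3; positive curl means counterclockwise rotation.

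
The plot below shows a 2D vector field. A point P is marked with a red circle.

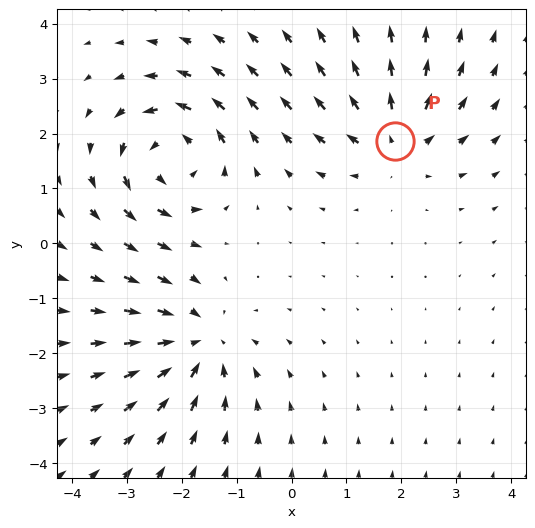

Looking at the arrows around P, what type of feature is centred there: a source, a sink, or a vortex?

source

At P (1.9, 1.9) the arrows spread outward. Divergence about +4, curl ≈0 — positive divergence with near-zero curl is a source.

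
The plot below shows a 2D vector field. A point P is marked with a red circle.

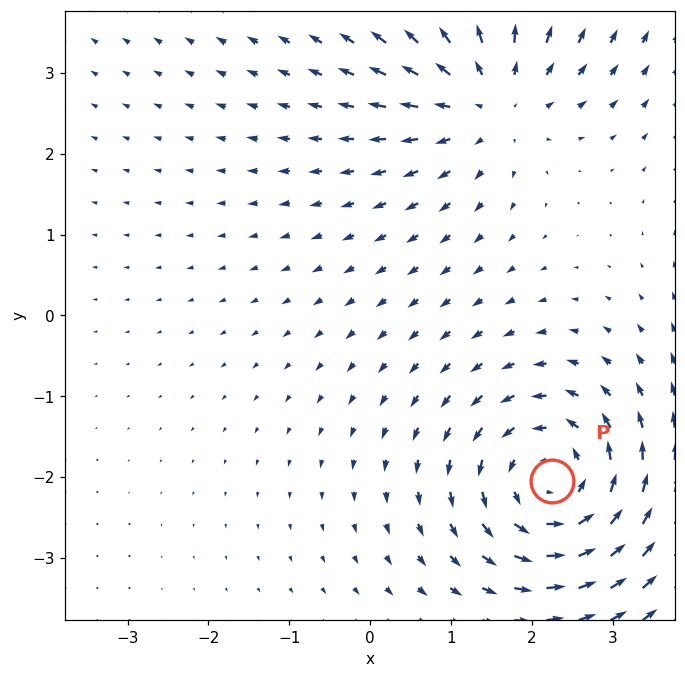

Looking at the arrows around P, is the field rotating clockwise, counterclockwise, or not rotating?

counterclockwise

Near P at (2.3, -2.1) the arrows circulate counterclockwise. The curl (z-component) there is about +5; positive curl means counterclockwise rotation.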